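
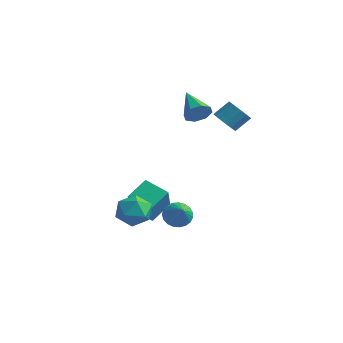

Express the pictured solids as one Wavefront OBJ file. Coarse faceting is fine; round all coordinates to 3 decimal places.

v -0.7 2.913 2.383
v -0.153 3.374 2.929
v -2.38 3.847 3.277
v -0.281 3.708 2.34
v -0.654 3.577 1.776
v -1.054 3.056 1.568
v -1.247 2.452 1.836
v -1.12 2.118 2.425
v -0.746 2.249 2.989
v -0.346 2.77 3.197
v -2.717 -0.825 -4.671
v -2.007 -1.821 -2.989
v -2.61 0.612 -3.865
v -1.899 -0.385 -2.184
v -1.161 -0.635 -5.216
v -0.45 -1.632 -3.535
v -1.053 0.801 -4.411
v -0.343 -0.195 -2.729
v 1.897 2.076 2.823
v 2.47 1.489 3.113
v 2.916 2.337 3.947
v 2.343 2.924 3.657
v 2.674 1.684 2.806
v 3.119 2.532 3.641
v 2.699 1.969 2.504
v 3.145 2.817 3.338
v 2.541 2.278 2.274
v 2.987 3.126 3.108
v 2.235 2.541 2.17
v 2.681 3.389 3.004
v 1.852 2.697 2.216
v 2.298 3.545 3.05
v 1.479 2.711 2.4
v 1.925 3.559 3.235
v 1.202 2.58 2.682
v 1.648 3.428 3.516
v 1.084 2.333 2.996
v 1.53 3.181 3.83
v 1.153 2.027 3.27
v 1.598 2.875 4.104
v 1.392 1.733 3.442
v 1.837 2.58 4.276
v 1.746 1.517 3.472
v 2.192 2.365 4.306
v 2.136 1.429 3.353
v 2.581 2.277 4.187
v 1.595 -1.674 -3.215
v 2.078 -0.929 -3.161
v 2.605 -2.406 -2.165
v 1.832 -0.88 -2.89
v 1.544 -0.969 -2.674
v 1.265 -1.179 -2.552
v 1.043 -1.476 -2.545
v 0.917 -1.806 -2.653
v 0.907 -2.114 -2.859
v 1.017 -2.345 -3.126
v 1.226 -2.461 -3.408
v 1.499 -2.441 -3.657
v 1.789 -2.288 -3.829
v 2.045 -2.029 -3.895
v 2.223 -1.709 -3.844
v 2.293 -1.383 -3.683
v 2.241 -1.107 -3.442
v -0.671 -2.005 -3.206
v 0.276 -2.323 -2.562
v -1.136 -3.857 -3.438
v -0.189 -4.175 -2.794
v -1.105 -3.629 -2.272
v -0.819 -2.485 -2.128
v -0.041 -3.695 -3.872
v 0.245 -2.551 -3.728
v 0.665 -3.368 -2.974
v 0.007 -3.327 -1.985
v -0.867 -2.853 -4.015
v -1.525 -2.812 -3.026
f 2 1 4
f 2 4 3
f 4 1 5
f 4 5 3
f 5 1 6
f 5 6 3
f 6 1 7
f 6 7 3
f 7 1 8
f 7 8 3
f 8 1 9
f 8 9 3
f 9 1 10
f 9 10 3
f 10 1 2
f 10 2 3
f 12 14 11
f 15 12 11
f 11 14 13
f 13 15 11
f 12 18 14
f 16 12 15
f 16 18 12
f 14 18 13
f 17 15 13
f 13 18 17
f 17 16 15
f 18 16 17
f 20 19 23
f 20 23 21
f 21 23 24
f 21 24 22
f 23 19 25
f 23 25 24
f 24 25 26
f 24 26 22
f 25 19 27
f 25 27 26
f 26 27 28
f 26 28 22
f 27 19 29
f 27 29 28
f 28 29 30
f 28 30 22
f 29 19 31
f 29 31 30
f 30 31 32
f 30 32 22
f 31 19 33
f 31 33 32
f 32 33 34
f 32 34 22
f 33 19 35
f 33 35 34
f 34 35 36
f 34 36 22
f 35 19 37
f 35 37 36
f 36 37 38
f 36 38 22
f 37 19 39
f 37 39 38
f 38 39 40
f 38 40 22
f 39 19 41
f 39 41 40
f 40 41 42
f 40 42 22
f 41 19 43
f 41 43 42
f 42 43 44
f 42 44 22
f 43 19 45
f 43 45 44
f 44 45 46
f 44 46 22
f 45 19 20
f 45 20 46
f 46 20 21
f 46 21 22
f 48 47 50
f 48 50 49
f 50 47 51
f 50 51 49
f 51 47 52
f 51 52 49
f 52 47 53
f 52 53 49
f 53 47 54
f 53 54 49
f 54 47 55
f 54 55 49
f 55 47 56
f 55 56 49
f 56 47 57
f 56 57 49
f 57 47 58
f 57 58 49
f 58 47 59
f 58 59 49
f 59 47 60
f 59 60 49
f 60 47 61
f 60 61 49
f 61 47 62
f 61 62 49
f 62 47 63
f 62 63 49
f 63 47 48
f 63 48 49
f 64 75 69
f 64 69 65
f 64 65 71
f 64 71 74
f 64 74 75
f 65 69 73
f 69 75 68
f 75 74 66
f 74 71 70
f 71 65 72
f 67 73 68
f 67 68 66
f 67 66 70
f 67 70 72
f 67 72 73
f 68 73 69
f 66 68 75
f 70 66 74
f 72 70 71
f 73 72 65



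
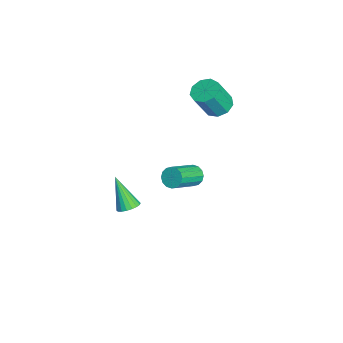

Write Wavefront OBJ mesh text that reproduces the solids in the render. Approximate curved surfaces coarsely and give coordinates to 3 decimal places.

v -1.241 -2.401 -3.839
v -0.868 -2.957 -3.856
v -2.139 -3.059 -2.081
v -0.699 -2.768 -3.699
v -0.637 -2.507 -3.57
v -0.695 -2.224 -3.493
v -0.861 -1.977 -3.486
v -1.103 -1.813 -3.548
v -1.372 -1.766 -3.668
v -1.615 -1.845 -3.821
v -1.784 -2.034 -3.978
v -1.846 -2.295 -4.108
v -1.788 -2.578 -4.184
v -1.621 -2.825 -4.192
v -1.38 -2.988 -4.129
v -1.111 -3.035 -4.01
v -3.598 2.441 2.407
v -3.102 1.878 2.006
v -2.667 1.117 3.612
v -3.162 1.679 4.013
v -2.793 2.351 2.147
v -2.358 1.59 3.753
v -2.861 2.865 2.409
v -2.426 2.104 4.015
v -3.274 3.181 2.67
v -2.839 2.42 4.276
v -3.838 3.15 2.808
v -3.403 2.389 4.415
v -4.289 2.787 2.759
v -3.854 2.026 4.365
v -4.417 2.262 2.544
v -3.982 1.501 4.151
v -4.162 1.821 2.266
v -3.726 1.059 3.872
v -3.642 1.669 2.053
v -3.207 0.908 3.659
v 1.694 0.796 1.469
v 2.187 1.032 1.156
v 3.339 -0.099 2.119
v 2.846 -0.336 2.431
v 2.155 1.223 1.419
v 3.307 0.091 2.382
v 1.999 1.299 1.695
v 3.151 0.167 2.658
v 1.761 1.24 1.91
v 2.913 0.108 2.873
v 1.505 1.062 2.007
v 2.657 -0.069 2.97
v 1.3 0.813 1.96
v 2.452 -0.318 2.923
v 1.201 0.559 1.781
v 2.353 -0.572 2.744
v 1.233 0.369 1.518
v 2.385 -0.763 2.481
v 1.389 0.293 1.242
v 2.541 -0.839 2.205
v 1.627 0.352 1.027
v 2.779 -0.78 1.99
v 1.883 0.529 0.93
v 3.035 -0.602 1.893
v 2.088 0.778 0.977
v 3.24 -0.353 1.94
f 2 1 4
f 2 4 3
f 4 1 5
f 4 5 3
f 5 1 6
f 5 6 3
f 6 1 7
f 6 7 3
f 7 1 8
f 7 8 3
f 8 1 9
f 8 9 3
f 9 1 10
f 9 10 3
f 10 1 11
f 10 11 3
f 11 1 12
f 11 12 3
f 12 1 13
f 12 13 3
f 13 1 14
f 13 14 3
f 14 1 15
f 14 15 3
f 15 1 16
f 15 16 3
f 16 1 2
f 16 2 3
f 18 17 21
f 18 21 19
f 19 21 22
f 19 22 20
f 21 17 23
f 21 23 22
f 22 23 24
f 22 24 20
f 23 17 25
f 23 25 24
f 24 25 26
f 24 26 20
f 25 17 27
f 25 27 26
f 26 27 28
f 26 28 20
f 27 17 29
f 27 29 28
f 28 29 30
f 28 30 20
f 29 17 31
f 29 31 30
f 30 31 32
f 30 32 20
f 31 17 33
f 31 33 32
f 32 33 34
f 32 34 20
f 33 17 35
f 33 35 34
f 34 35 36
f 34 36 20
f 35 17 18
f 35 18 36
f 36 18 19
f 36 19 20
f 38 37 41
f 38 41 39
f 39 41 42
f 39 42 40
f 41 37 43
f 41 43 42
f 42 43 44
f 42 44 40
f 43 37 45
f 43 45 44
f 44 45 46
f 44 46 40
f 45 37 47
f 45 47 46
f 46 47 48
f 46 48 40
f 47 37 49
f 47 49 48
f 48 49 50
f 48 50 40
f 49 37 51
f 49 51 50
f 50 51 52
f 50 52 40
f 51 37 53
f 51 53 52
f 52 53 54
f 52 54 40
f 53 37 55
f 53 55 54
f 54 55 56
f 54 56 40
f 55 37 57
f 55 57 56
f 56 57 58
f 56 58 40
f 57 37 59
f 57 59 58
f 58 59 60
f 58 60 40
f 59 37 61
f 59 61 60
f 60 61 62
f 60 62 40
f 61 37 38
f 61 38 62
f 62 38 39
f 62 39 40



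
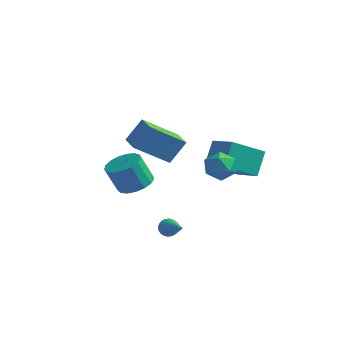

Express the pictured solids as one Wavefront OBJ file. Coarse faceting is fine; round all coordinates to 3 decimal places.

v -0.679 2.136 -0.052
v -1.996 0.967 1.232
v -1.584 3.002 -0.193
v -2.901 1.832 1.091
v -0.179 2.848 1.109
v -1.496 1.678 2.393
v -1.084 3.713 0.968
v -2.401 2.544 2.252
v 1.827 -2.679 -1.063
v 2.137 -2.601 -1.448
v 2.953 -3.461 -0.317
v 2.172 -2.444 -1.337
v 2.156 -2.323 -1.185
v 2.089 -2.256 -1.014
v 1.982 -2.254 -0.851
v 1.852 -2.316 -0.72
v 1.718 -2.434 -0.641
v 1.601 -2.589 -0.626
v 1.518 -2.758 -0.678
v 1.482 -2.915 -0.788
v 1.499 -3.036 -0.941
v 1.565 -3.103 -1.111
v 1.672 -3.105 -1.275
v 1.802 -3.042 -1.406
v 1.936 -2.925 -1.485
v 2.054 -2.77 -1.499
v 3.653 -1.291 3.642
v 4.47 -1.401 3.475
v 3.33 -1.999 2.525
v 4.147 -2.109 2.358
v 3.798 -2.493 3.02
v 3.998 -2.056 3.71
v 3.802 -1.344 2.29
v 4.002 -0.907 2.98
v 4.562 -1.433 2.639
v 4.56 -2.143 3.09
v 3.24 -1.257 2.91
v 3.238 -1.967 3.361
v 2.763 2.376 -0.012
v 1.72 1.041 1.031
v 2.696 3.312 1.119
v 1.653 1.977 2.162
v 4.047 1.803 0.538
v 3.004 0.468 1.581
v 3.98 2.739 1.669
v 2.937 1.404 2.712
v -1.719 0.68 -1.007
v -1.187 1.376 -0.665
v -1.729 1.096 0.749
v -2.261 0.4 0.407
v -1.574 1.579 -0.773
v -2.116 1.299 0.641
v -1.994 1.576 -0.935
v -2.536 1.296 0.479
v -2.351 1.368 -1.113
v -2.893 1.088 0.301
v -2.563 1.002 -1.267
v -3.105 0.722 0.147
v -2.582 0.563 -1.361
v -3.124 0.283 0.053
v -2.403 0.15 -1.374
v -2.945 -0.13 0.04
v -2.068 -0.141 -1.303
v -2.61 -0.421 0.111
v -1.652 -0.244 -1.164
v -2.194 -0.524 0.249
v -1.252 -0.136 -0.99
v -1.794 -0.416 0.424
v -0.959 0.16 -0.819
v -1.501 -0.12 0.595
v -0.84 0.574 -0.691
v -1.382 0.294 0.723
v -0.922 1.013 -0.636
v -1.464 0.733 0.778
f 2 4 1
f 5 2 1
f 1 4 3
f 3 5 1
f 2 8 4
f 6 2 5
f 6 8 2
f 4 8 3
f 7 5 3
f 3 8 7
f 7 6 5
f 8 6 7
f 10 9 12
f 10 12 11
f 12 9 13
f 12 13 11
f 13 9 14
f 13 14 11
f 14 9 15
f 14 15 11
f 15 9 16
f 15 16 11
f 16 9 17
f 16 17 11
f 17 9 18
f 17 18 11
f 18 9 19
f 18 19 11
f 19 9 20
f 19 20 11
f 20 9 21
f 20 21 11
f 21 9 22
f 21 22 11
f 22 9 23
f 22 23 11
f 23 9 24
f 23 24 11
f 24 9 25
f 24 25 11
f 25 9 26
f 25 26 11
f 26 9 10
f 26 10 11
f 27 38 32
f 27 32 28
f 27 28 34
f 27 34 37
f 27 37 38
f 28 32 36
f 32 38 31
f 38 37 29
f 37 34 33
f 34 28 35
f 30 36 31
f 30 31 29
f 30 29 33
f 30 33 35
f 30 35 36
f 31 36 32
f 29 31 38
f 33 29 37
f 35 33 34
f 36 35 28
f 40 42 39
f 43 40 39
f 39 42 41
f 41 43 39
f 40 46 42
f 44 40 43
f 44 46 40
f 42 46 41
f 45 43 41
f 41 46 45
f 45 44 43
f 46 44 45
f 48 47 51
f 48 51 49
f 49 51 52
f 49 52 50
f 51 47 53
f 51 53 52
f 52 53 54
f 52 54 50
f 53 47 55
f 53 55 54
f 54 55 56
f 54 56 50
f 55 47 57
f 55 57 56
f 56 57 58
f 56 58 50
f 57 47 59
f 57 59 58
f 58 59 60
f 58 60 50
f 59 47 61
f 59 61 60
f 60 61 62
f 60 62 50
f 61 47 63
f 61 63 62
f 62 63 64
f 62 64 50
f 63 47 65
f 63 65 64
f 64 65 66
f 64 66 50
f 65 47 67
f 65 67 66
f 66 67 68
f 66 68 50
f 67 47 69
f 67 69 68
f 68 69 70
f 68 70 50
f 69 47 71
f 69 71 70
f 70 71 72
f 70 72 50
f 71 47 73
f 71 73 72
f 72 73 74
f 72 74 50
f 73 47 48
f 73 48 74
f 74 48 49
f 74 49 50



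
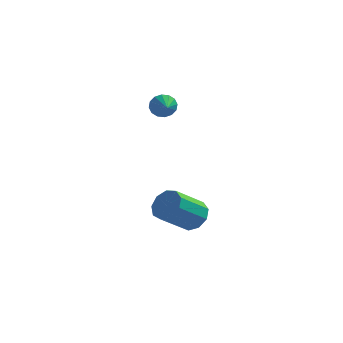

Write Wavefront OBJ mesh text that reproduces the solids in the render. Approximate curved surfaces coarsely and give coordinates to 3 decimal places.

v -2.471 -1.633 3.184
v -2.271 -1.355 3.737
v -2.089 -2.527 3.496
v -2.582 -1.465 3.802
v -2.863 -1.621 3.702
v -3.039 -1.779 3.463
v -3.063 -1.898 3.15
v -2.928 -1.947 2.845
v -2.671 -1.911 2.632
v -2.36 -1.801 2.566
v -2.078 -1.646 2.666
v -1.902 -1.488 2.905
v -1.878 -1.368 3.219
v -2.013 -1.32 3.523
v -0.801 -2.969 -2.945
v -0.445 -2.56 -2.264
v -1.464 -3.623 -1.094
v -1.819 -4.031 -1.775
v -0.939 -2.276 -2.436
v -1.958 -3.339 -1.267
v -1.368 -2.317 -2.847
v -2.387 -3.379 -1.677
v -1.532 -2.662 -3.303
v -2.55 -3.725 -2.134
v -1.353 -3.151 -3.592
v -2.372 -4.213 -2.422
v -0.916 -3.554 -3.577
v -1.935 -4.617 -2.408
v -0.425 -3.684 -3.267
v -1.444 -4.747 -2.098
v -0.11 -3.479 -2.806
v -1.128 -4.541 -1.637
v -0.118 -3.035 -2.41
v -1.136 -4.098 -1.241
f 2 1 4
f 2 4 3
f 4 1 5
f 4 5 3
f 5 1 6
f 5 6 3
f 6 1 7
f 6 7 3
f 7 1 8
f 7 8 3
f 8 1 9
f 8 9 3
f 9 1 10
f 9 10 3
f 10 1 11
f 10 11 3
f 11 1 12
f 11 12 3
f 12 1 13
f 12 13 3
f 13 1 14
f 13 14 3
f 14 1 2
f 14 2 3
f 16 15 19
f 16 19 17
f 17 19 20
f 17 20 18
f 19 15 21
f 19 21 20
f 20 21 22
f 20 22 18
f 21 15 23
f 21 23 22
f 22 23 24
f 22 24 18
f 23 15 25
f 23 25 24
f 24 25 26
f 24 26 18
f 25 15 27
f 25 27 26
f 26 27 28
f 26 28 18
f 27 15 29
f 27 29 28
f 28 29 30
f 28 30 18
f 29 15 31
f 29 31 30
f 30 31 32
f 30 32 18
f 31 15 33
f 31 33 32
f 32 33 34
f 32 34 18
f 33 15 16
f 33 16 34
f 34 16 17
f 34 17 18



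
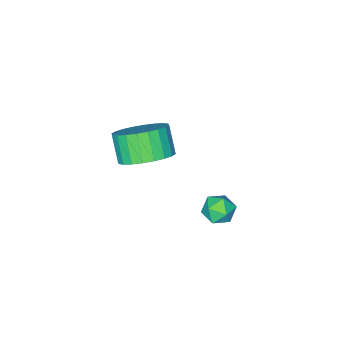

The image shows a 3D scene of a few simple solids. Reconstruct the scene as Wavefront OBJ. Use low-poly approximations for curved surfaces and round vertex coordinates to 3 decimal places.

v -3.833 2.396 -1.804
v -3.251 2.148 -1.646
v -4.309 1.632 -1.254
v -3.727 1.384 -1.096
v -3.915 1.957 -0.849
v -3.621 2.429 -1.188
v -3.939 1.351 -1.712
v -3.645 1.823 -2.051
v -3.317 1.502 -1.589
v -3.302 1.876 -1.055
v -4.258 1.904 -1.845
v -4.243 2.278 -1.311
v -3.799 -1.838 -1.522
v -3.155 -1.305 -0.904
v -3.477 -2.008 0.039
v -4.121 -2.542 -0.578
v -3.498 -1.092 -0.863
v -3.82 -1.795 0.081
v -3.887 -0.993 -0.922
v -4.209 -1.697 0.021
v -4.263 -1.023 -1.072
v -4.585 -1.726 -0.129
v -4.568 -1.177 -1.291
v -4.89 -1.88 -0.348
v -4.756 -1.432 -1.545
v -5.078 -2.135 -0.602
v -4.798 -1.748 -1.796
v -5.12 -2.452 -0.852
v -4.688 -2.079 -2.004
v -5.01 -2.782 -1.061
v -4.443 -2.372 -2.139
v -4.765 -3.075 -1.196
v -4.1 -2.585 -2.181
v -4.422 -3.288 -1.237
v -3.711 -2.683 -2.121
v -4.033 -3.387 -1.178
v -3.335 -2.654 -1.971
v -3.657 -3.357 -1.028
v -3.03 -2.5 -1.752
v -3.352 -3.203 -0.809
v -2.842 -2.245 -1.498
v -3.164 -2.948 -0.555
v -2.8 -1.928 -1.248
v -3.122 -2.632 -0.304
v -2.91 -1.598 -1.039
v -3.232 -2.301 -0.096
f 1 12 6
f 1 6 2
f 1 2 8
f 1 8 11
f 1 11 12
f 2 6 10
f 6 12 5
f 12 11 3
f 11 8 7
f 8 2 9
f 4 10 5
f 4 5 3
f 4 3 7
f 4 7 9
f 4 9 10
f 5 10 6
f 3 5 12
f 7 3 11
f 9 7 8
f 10 9 2
f 14 13 17
f 14 17 15
f 15 17 18
f 15 18 16
f 17 13 19
f 17 19 18
f 18 19 20
f 18 20 16
f 19 13 21
f 19 21 20
f 20 21 22
f 20 22 16
f 21 13 23
f 21 23 22
f 22 23 24
f 22 24 16
f 23 13 25
f 23 25 24
f 24 25 26
f 24 26 16
f 25 13 27
f 25 27 26
f 26 27 28
f 26 28 16
f 27 13 29
f 27 29 28
f 28 29 30
f 28 30 16
f 29 13 31
f 29 31 30
f 30 31 32
f 30 32 16
f 31 13 33
f 31 33 32
f 32 33 34
f 32 34 16
f 33 13 35
f 33 35 34
f 34 35 36
f 34 36 16
f 35 13 37
f 35 37 36
f 36 37 38
f 36 38 16
f 37 13 39
f 37 39 38
f 38 39 40
f 38 40 16
f 39 13 41
f 39 41 40
f 40 41 42
f 40 42 16
f 41 13 43
f 41 43 42
f 42 43 44
f 42 44 16
f 43 13 45
f 43 45 44
f 44 45 46
f 44 46 16
f 45 13 14
f 45 14 46
f 46 14 15
f 46 15 16



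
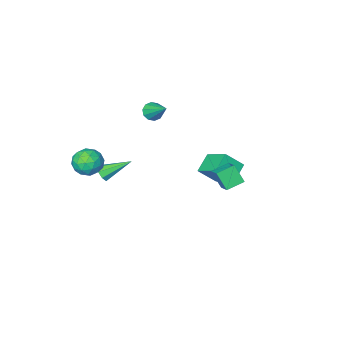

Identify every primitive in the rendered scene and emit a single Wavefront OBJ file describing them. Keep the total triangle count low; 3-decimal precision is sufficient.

v 4.088 -2.528 -0.468
v 4.555 -3.026 0.304
v 2.825 -3.614 -0.404
v 3.292 -4.112 0.368
v 2.908 -3.168 0.521
v 3.689 -2.497 0.481
v 3.691 -4.143 -0.581
v 4.472 -3.472 -0.621
v 4.31 -4.024 0.234
v 3.826 -3.421 0.915
v 3.554 -3.219 -1.015
v 3.07 -2.616 -0.334
v 4.432 -2.681 -0.088
v 2.948 -3.959 -0.012
v 2.722 -3.404 0.077
v 2.996 -3.696 0.531
v 3.923 -2.37 0.017
v 4.198 -2.663 0.47
v 3.23 -2.747 0.598
v 3.182 -3.977 -0.57
v 3.457 -4.27 -0.117
v 4.384 -2.944 -0.631
v 4.658 -3.236 -0.177
v 4.15 -3.893 -0.698
v 4.563 -3.561 0.325
v 3.82 -4.199 0.363
v 4.055 -4.218 -0.195
v 4.514 -3.823 -0.219
v 4.278 -3.206 0.725
v 3.536 -3.845 0.763
v 3.31 -3.29 0.853
v 3.769 -2.895 0.83
v 4.134 -3.793 0.684
v 3.844 -2.795 -0.863
v 3.102 -3.434 -0.825
v 3.611 -3.745 -0.93
v 4.07 -3.35 -0.953
v 3.56 -2.441 -0.463
v 2.817 -3.079 -0.425
v 2.866 -2.817 0.119
v 3.325 -2.422 0.095
v 3.246 -2.847 -0.784
v 2.62 -3.528 -1.613
v 3.033 -3.3 -1.196
v 1.12 -2.692 -0.587
v 2.952 -2.995 -1.561
v 2.677 -3.002 -1.957
v 2.368 -3.317 -2.151
v 2.207 -3.755 -2.031
v 2.287 -4.06 -1.666
v 2.562 -4.053 -1.27
v 2.871 -3.738 -1.075
v -0.746 -3.37 2.743
v -0.455 -3.742 3.232
v -0.774 -1.85 3.917
v -0.149 -3.562 3.007
v -0.071 -3.309 2.681
v -0.251 -3.079 2.379
v -0.619 -2.96 2.216
v -1.036 -2.997 2.254
v -1.342 -3.177 2.479
v -1.42 -3.431 2.805
v -1.24 -3.661 3.108
v -0.872 -3.78 3.271
v -3.757 -1.081 -3.298
v -4.802 -1.663 -2.57
v -3.975 0.582 -2.283
v -5.02 0 -1.555
v -2.76 -1.58 -2.265
v -3.805 -2.162 -1.537
v -2.978 0.083 -1.25
v -4.023 -0.499 -0.522
v -1.965 3.02 1.788
v -1.698 4.017 2.361
v -2.227 3.707 0.716
v -1.96 4.703 1.288
v -0.86 2.917 1.452
v -0.593 3.913 2.024
v -1.122 3.603 0.379
v -0.855 4.6 0.952
f 1 38 17
f 38 12 41
f 17 41 6
f 38 41 17
f 1 17 13
f 17 6 18
f 13 18 2
f 17 18 13
f 1 13 22
f 13 2 23
f 22 23 8
f 13 23 22
f 1 22 34
f 22 8 37
f 34 37 11
f 22 37 34
f 1 34 38
f 34 11 42
f 38 42 12
f 34 42 38
f 2 18 29
f 18 6 32
f 29 32 10
f 18 32 29
f 6 41 19
f 41 12 40
f 19 40 5
f 41 40 19
f 12 42 39
f 42 11 35
f 39 35 3
f 42 35 39
f 11 37 36
f 37 8 24
f 36 24 7
f 37 24 36
f 8 23 28
f 23 2 25
f 28 25 9
f 23 25 28
f 4 30 16
f 30 10 31
f 16 31 5
f 30 31 16
f 4 16 14
f 16 5 15
f 14 15 3
f 16 15 14
f 4 14 21
f 14 3 20
f 21 20 7
f 14 20 21
f 4 21 26
f 21 7 27
f 26 27 9
f 21 27 26
f 4 26 30
f 26 9 33
f 30 33 10
f 26 33 30
f 5 31 19
f 31 10 32
f 19 32 6
f 31 32 19
f 3 15 39
f 15 5 40
f 39 40 12
f 15 40 39
f 7 20 36
f 20 3 35
f 36 35 11
f 20 35 36
f 9 27 28
f 27 7 24
f 28 24 8
f 27 24 28
f 10 33 29
f 33 9 25
f 29 25 2
f 33 25 29
f 44 43 46
f 44 46 45
f 46 43 47
f 46 47 45
f 47 43 48
f 47 48 45
f 48 43 49
f 48 49 45
f 49 43 50
f 49 50 45
f 50 43 51
f 50 51 45
f 51 43 52
f 51 52 45
f 52 43 44
f 52 44 45
f 54 53 56
f 54 56 55
f 56 53 57
f 56 57 55
f 57 53 58
f 57 58 55
f 58 53 59
f 58 59 55
f 59 53 60
f 59 60 55
f 60 53 61
f 60 61 55
f 61 53 62
f 61 62 55
f 62 53 63
f 62 63 55
f 63 53 64
f 63 64 55
f 64 53 54
f 64 54 55
f 66 68 65
f 69 66 65
f 65 68 67
f 67 69 65
f 66 72 68
f 70 66 69
f 70 72 66
f 68 72 67
f 71 69 67
f 67 72 71
f 71 70 69
f 72 70 71
f 74 76 73
f 77 74 73
f 73 76 75
f 75 77 73
f 74 80 76
f 78 74 77
f 78 80 74
f 76 80 75
f 79 77 75
f 75 80 79
f 79 78 77
f 80 78 79



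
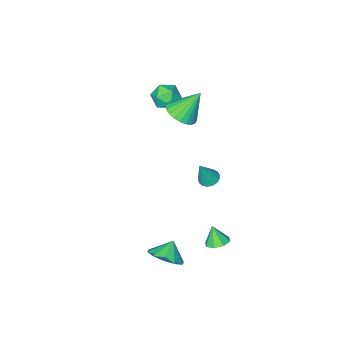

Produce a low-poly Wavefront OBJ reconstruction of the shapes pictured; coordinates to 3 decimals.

v -0.766 -1.315 2.508
v 0.066 -0.843 2.859
v -1.714 -0.825 4.092
v -0.112 -0.548 2.661
v -0.391 -0.369 2.44
v -0.726 -0.335 2.228
v -1.068 -0.45 2.06
v -1.364 -0.697 1.959
v -1.569 -1.037 1.942
v -1.651 -1.42 2.011
v -1.599 -1.788 2.156
v -1.42 -2.083 2.354
v -1.142 -2.261 2.576
v -0.806 -2.295 2.787
v -0.465 -2.18 2.956
v -0.169 -1.934 3.056
v 0.036 -1.593 3.073
v 0.118 -1.21 3.004
v -1.005 -2.575 2.082
v -0.551 -3.238 2.561
v -2.069 -3.582 1.699
v -1.615 -4.245 2.178
v -2.032 -3.541 2.633
v -1.375 -2.919 2.87
v -1.245 -3.901 1.39
v -0.588 -3.279 1.627
v -0.699 -4.057 2.134
v -1.186 -3.835 2.902
v -1.434 -2.985 1.358
v -1.921 -2.763 2.126
v -2.819 -1.388 -4.728
v -2.369 -0.967 -4.934
v -2.101 -1.372 -3.132
v -2.6 -0.785 -4.832
v -2.881 -0.741 -4.707
v -3.148 -0.846 -4.586
v -3.339 -1.075 -4.497
v -3.411 -1.375 -4.462
v -3.348 -1.679 -4.487
v -3.163 -1.916 -4.568
v -2.899 -2.032 -4.685
v -2.617 -2 -4.813
v -2.381 -1.828 -4.92
v -2.245 -1.556 -4.984
v -2.241 -1.245 -4.989
v 3.802 3.366 -3.831
v 4.393 3.988 -3.209
v 3.118 3.154 -2.969
v 3.929 4.36 -3.485
v 3.417 4.352 -3.893
v 3.051 3.967 -4.278
v 2.973 3.353 -4.491
v 3.21 2.744 -4.453
v 3.674 2.372 -4.177
v 4.186 2.38 -3.769
v 4.552 2.765 -3.384
v 4.631 3.379 -3.17
v 0.502 3.637 -4.395
v 1.214 3.544 -4.446
v 0.518 3.163 -3.325
v 1.081 4.032 -4.228
v 0.608 4.289 -4.107
v 0.074 4.164 -4.155
v -0.21 3.73 -4.343
v -0.076 3.242 -4.561
v 0.396 2.986 -4.682
v 0.931 3.111 -4.635
f 2 1 4
f 2 4 3
f 4 1 5
f 4 5 3
f 5 1 6
f 5 6 3
f 6 1 7
f 6 7 3
f 7 1 8
f 7 8 3
f 8 1 9
f 8 9 3
f 9 1 10
f 9 10 3
f 10 1 11
f 10 11 3
f 11 1 12
f 11 12 3
f 12 1 13
f 12 13 3
f 13 1 14
f 13 14 3
f 14 1 15
f 14 15 3
f 15 1 16
f 15 16 3
f 16 1 17
f 16 17 3
f 17 1 18
f 17 18 3
f 18 1 2
f 18 2 3
f 19 30 24
f 19 24 20
f 19 20 26
f 19 26 29
f 19 29 30
f 20 24 28
f 24 30 23
f 30 29 21
f 29 26 25
f 26 20 27
f 22 28 23
f 22 23 21
f 22 21 25
f 22 25 27
f 22 27 28
f 23 28 24
f 21 23 30
f 25 21 29
f 27 25 26
f 28 27 20
f 32 31 34
f 32 34 33
f 34 31 35
f 34 35 33
f 35 31 36
f 35 36 33
f 36 31 37
f 36 37 33
f 37 31 38
f 37 38 33
f 38 31 39
f 38 39 33
f 39 31 40
f 39 40 33
f 40 31 41
f 40 41 33
f 41 31 42
f 41 42 33
f 42 31 43
f 42 43 33
f 43 31 44
f 43 44 33
f 44 31 45
f 44 45 33
f 45 31 32
f 45 32 33
f 47 46 49
f 47 49 48
f 49 46 50
f 49 50 48
f 50 46 51
f 50 51 48
f 51 46 52
f 51 52 48
f 52 46 53
f 52 53 48
f 53 46 54
f 53 54 48
f 54 46 55
f 54 55 48
f 55 46 56
f 55 56 48
f 56 46 57
f 56 57 48
f 57 46 47
f 57 47 48
f 59 58 61
f 59 61 60
f 61 58 62
f 61 62 60
f 62 58 63
f 62 63 60
f 63 58 64
f 63 64 60
f 64 58 65
f 64 65 60
f 65 58 66
f 65 66 60
f 66 58 67
f 66 67 60
f 67 58 59
f 67 59 60



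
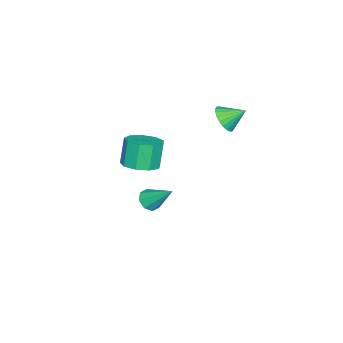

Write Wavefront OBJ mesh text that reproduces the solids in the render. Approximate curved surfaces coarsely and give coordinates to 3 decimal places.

v 2.591 1.16 2.532
v 3.142 1.853 2.741
v 2.661 1.833 4.077
v 2.109 1.14 3.868
v 2.593 2.07 2.547
v 2.111 2.05 3.882
v 2.042 1.861 2.345
v 1.561 1.841 3.681
v 1.748 1.325 2.231
v 1.267 1.305 3.567
v 1.848 0.711 2.258
v 1.367 0.691 3.594
v 2.296 0.307 2.413
v 1.815 0.287 3.749
v 2.881 0.303 2.624
v 2.4 0.283 3.96
v 3.331 0.699 2.792
v 2.85 0.679 4.128
v 3.434 1.311 2.838
v 2.953 1.291 4.174
v -3.536 2.659 2.141
v -3.161 2.341 2.772
v -3.844 3.601 2.799
v -2.931 2.507 2.642
v -2.793 2.696 2.436
v -2.768 2.88 2.184
v -2.86 3.03 1.927
v -3.055 3.123 1.701
v -3.323 3.146 1.543
v -3.623 3.095 1.476
v -3.911 2.977 1.51
v -4.141 2.811 1.64
v -4.279 2.622 1.846
v -4.304 2.438 2.097
v -4.212 2.288 2.355
v -4.017 2.195 2.58
v -3.749 2.172 2.739
v -3.448 2.223 2.806
v -0.966 -0.061 -2.767
v -0.318 -0.039 -2.888
v -0.794 1.201 -1.613
v -0.581 0.271 -3.188
v -1.07 0.386 -3.241
v -1.498 0.239 -3.017
v -1.615 -0.084 -2.647
v -1.351 -0.394 -2.347
v -0.863 -0.509 -2.293
v -0.434 -0.362 -2.518
f 2 1 5
f 2 5 3
f 3 5 6
f 3 6 4
f 5 1 7
f 5 7 6
f 6 7 8
f 6 8 4
f 7 1 9
f 7 9 8
f 8 9 10
f 8 10 4
f 9 1 11
f 9 11 10
f 10 11 12
f 10 12 4
f 11 1 13
f 11 13 12
f 12 13 14
f 12 14 4
f 13 1 15
f 13 15 14
f 14 15 16
f 14 16 4
f 15 1 17
f 15 17 16
f 16 17 18
f 16 18 4
f 17 1 19
f 17 19 18
f 18 19 20
f 18 20 4
f 19 1 2
f 19 2 20
f 20 2 3
f 20 3 4
f 22 21 24
f 22 24 23
f 24 21 25
f 24 25 23
f 25 21 26
f 25 26 23
f 26 21 27
f 26 27 23
f 27 21 28
f 27 28 23
f 28 21 29
f 28 29 23
f 29 21 30
f 29 30 23
f 30 21 31
f 30 31 23
f 31 21 32
f 31 32 23
f 32 21 33
f 32 33 23
f 33 21 34
f 33 34 23
f 34 21 35
f 34 35 23
f 35 21 36
f 35 36 23
f 36 21 37
f 36 37 23
f 37 21 38
f 37 38 23
f 38 21 22
f 38 22 23
f 40 39 42
f 40 42 41
f 42 39 43
f 42 43 41
f 43 39 44
f 43 44 41
f 44 39 45
f 44 45 41
f 45 39 46
f 45 46 41
f 46 39 47
f 46 47 41
f 47 39 48
f 47 48 41
f 48 39 40
f 48 40 41



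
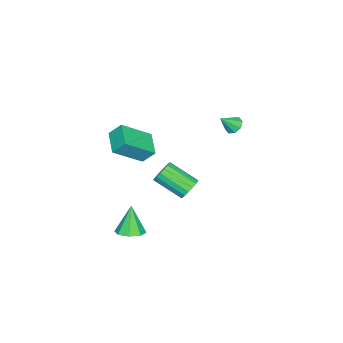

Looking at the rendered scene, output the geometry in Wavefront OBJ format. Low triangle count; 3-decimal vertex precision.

v 1.278 -0.476 2.161
v 1.101 0.197 2.947
v 2.467 0.359 1.714
v 2.29 1.032 2.5
v 2.55 -1.612 3.42
v 2.373 -0.939 4.206
v 3.739 -0.777 2.973
v 3.562 -0.104 3.759
v -3.568 2.951 1.421
v -3.07 3.258 1.216
v -2.892 2.429 2.279
v -3.307 3.499 1.549
v -3.697 3.418 1.807
v -4.011 3.064 1.84
v -4.066 2.643 1.627
v -3.829 2.403 1.294
v -3.439 2.483 1.035
v -3.125 2.837 1.003
v 2.879 3.358 0.777
v 3.232 3.687 1.312
v 3.293 2.051 2.278
v 2.941 1.722 1.743
v 2.9 3.724 1.396
v 2.961 2.089 2.362
v 2.563 3.678 1.339
v 2.625 2.043 2.305
v 2.299 3.558 1.153
v 2.36 1.923 2.119
v 2.168 3.392 0.881
v 2.229 1.757 1.847
v 2.2 3.219 0.585
v 2.261 1.584 1.551
v 2.387 3.077 0.333
v 2.448 1.442 1.299
v 2.687 2.999 0.183
v 2.749 1.364 1.149
v 3.032 3.004 0.169
v 3.093 1.369 1.134
v 3.341 3.089 0.294
v 3.402 1.454 1.26
v 3.545 3.236 0.53
v 3.606 1.601 1.496
v 3.596 3.411 0.822
v 3.657 1.776 1.788
v 3.483 3.574 1.105
v 3.544 1.939 2.07
v 2.366 -0.497 -4.658
v 3.134 -0.864 -4.435
v 1.754 -0.743 -2.962
v 3.129 -0.198 -4.34
v 2.678 0.294 -4.431
v 2.044 0.322 -4.656
v 1.598 -0.13 -4.882
v 1.602 -0.797 -4.977
v 2.054 -1.288 -4.885
v 2.688 -1.316 -4.661
f 2 4 1
f 5 2 1
f 1 4 3
f 3 5 1
f 2 8 4
f 6 2 5
f 6 8 2
f 4 8 3
f 7 5 3
f 3 8 7
f 7 6 5
f 8 6 7
f 10 9 12
f 10 12 11
f 12 9 13
f 12 13 11
f 13 9 14
f 13 14 11
f 14 9 15
f 14 15 11
f 15 9 16
f 15 16 11
f 16 9 17
f 16 17 11
f 17 9 18
f 17 18 11
f 18 9 10
f 18 10 11
f 20 19 23
f 20 23 21
f 21 23 24
f 21 24 22
f 23 19 25
f 23 25 24
f 24 25 26
f 24 26 22
f 25 19 27
f 25 27 26
f 26 27 28
f 26 28 22
f 27 19 29
f 27 29 28
f 28 29 30
f 28 30 22
f 29 19 31
f 29 31 30
f 30 31 32
f 30 32 22
f 31 19 33
f 31 33 32
f 32 33 34
f 32 34 22
f 33 19 35
f 33 35 34
f 34 35 36
f 34 36 22
f 35 19 37
f 35 37 36
f 36 37 38
f 36 38 22
f 37 19 39
f 37 39 38
f 38 39 40
f 38 40 22
f 39 19 41
f 39 41 40
f 40 41 42
f 40 42 22
f 41 19 43
f 41 43 42
f 42 43 44
f 42 44 22
f 43 19 45
f 43 45 44
f 44 45 46
f 44 46 22
f 45 19 20
f 45 20 46
f 46 20 21
f 46 21 22
f 48 47 50
f 48 50 49
f 50 47 51
f 50 51 49
f 51 47 52
f 51 52 49
f 52 47 53
f 52 53 49
f 53 47 54
f 53 54 49
f 54 47 55
f 54 55 49
f 55 47 56
f 55 56 49
f 56 47 48
f 56 48 49



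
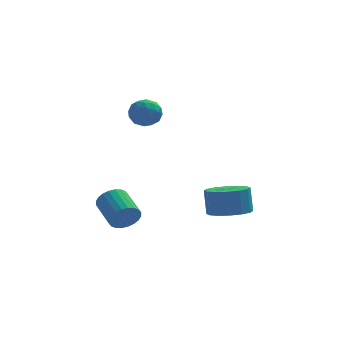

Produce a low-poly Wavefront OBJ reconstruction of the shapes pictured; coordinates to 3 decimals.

v 4.045 1.933 -2.643
v 4.852 1.447 -2.456
v 4.761 1.76 -1.25
v 3.955 2.247 -1.437
v 5.002 1.908 -2.565
v 4.911 2.221 -1.358
v 4.896 2.376 -2.694
v 4.805 2.689 -1.488
v 4.562 2.725 -2.81
v 4.471 3.038 -1.603
v 4.09 2.862 -2.881
v 3.999 3.176 -1.675
v 3.605 2.751 -2.889
v 3.515 3.064 -1.682
v 3.239 2.42 -2.83
v 3.148 2.733 -1.624
v 3.089 1.959 -2.722
v 2.998 2.272 -1.515
v 3.195 1.491 -2.592
v 3.104 1.804 -1.386
v 3.529 1.142 -2.477
v 3.438 1.455 -1.27
v 4.001 1.004 -2.405
v 3.91 1.318 -1.199
v 4.485 1.116 -2.398
v 4.395 1.429 -1.191
v -0.326 -1.236 -1.441
v 0.028 -1.335 -0.857
v -0.46 -0.123 -0.355
v -0.814 -0.024 -0.939
v 0.208 -1.201 -1.005
v -0.28 0.011 -0.504
v 0.307 -1.073 -1.22
v -0.181 0.14 -0.719
v 0.31 -0.969 -1.469
v -0.179 0.244 -0.967
v 0.215 -0.906 -1.713
v -0.273 0.307 -1.211
v 0.039 -0.893 -1.916
v -0.449 0.319 -1.414
v -0.193 -0.932 -2.046
v -0.682 0.28 -1.544
v -0.446 -1.018 -2.084
v -0.934 0.194 -1.583
v -0.68 -1.137 -2.025
v -1.168 0.075 -1.523
v -0.86 -1.271 -1.876
v -1.348 -0.059 -1.375
v -0.959 -1.4 -1.661
v -1.447 -0.187 -1.16
v -0.961 -1.504 -1.413
v -1.45 -0.291 -0.911
v -0.867 -1.567 -1.169
v -1.355 -0.354 -0.667
v -0.691 -1.579 -0.966
v -1.179 -0.367 -0.464
v -0.458 -1.54 -0.836
v -0.947 -0.328 -0.334
v -0.206 -1.454 -0.797
v -0.694 -0.242 -0.296
v -0.02 1.879 2.783
v 0.401 2.446 3.026
v 0.779 1.094 3.234
v 1.2 1.661 3.477
v 0.538 1.524 3.794
v 0.044 2.01 3.515
v 1.136 1.53 2.745
v 0.642 2.016 2.466
v 1.115 2.231 3.003
v 0.745 2.227 3.651
v 0.435 1.313 2.609
v 0.065 1.309 3.257
v 0.12 2.232 2.865
v 1.06 1.308 3.395
v 0.671 1.228 3.581
v 0.918 1.561 3.724
v -0.089 1.975 3.152
v 0.158 2.308 3.295
v 0.238 1.766 3.747
v 1.022 1.232 2.965
v 1.269 1.565 3.108
v 0.262 1.979 2.536
v 0.509 2.312 2.679
v 0.942 1.774 2.513
v 0.787 2.438 2.994
v 1.257 1.977 3.259
v 1.22 1.9 2.829
v 0.929 2.185 2.665
v 0.57 2.436 3.375
v 1.039 1.974 3.64
v 0.65 1.894 3.827
v 0.36 2.179 3.663
v 0.99 2.309 3.361
v 0.141 1.566 2.62
v 0.61 1.104 2.885
v 0.82 1.361 2.597
v 0.53 1.646 2.433
v -0.077 1.563 3.001
v 0.393 1.102 3.266
v 0.251 1.355 3.595
v -0.04 1.64 3.431
v 0.19 1.231 2.899
f 2 1 5
f 2 5 3
f 3 5 6
f 3 6 4
f 5 1 7
f 5 7 6
f 6 7 8
f 6 8 4
f 7 1 9
f 7 9 8
f 8 9 10
f 8 10 4
f 9 1 11
f 9 11 10
f 10 11 12
f 10 12 4
f 11 1 13
f 11 13 12
f 12 13 14
f 12 14 4
f 13 1 15
f 13 15 14
f 14 15 16
f 14 16 4
f 15 1 17
f 15 17 16
f 16 17 18
f 16 18 4
f 17 1 19
f 17 19 18
f 18 19 20
f 18 20 4
f 19 1 21
f 19 21 20
f 20 21 22
f 20 22 4
f 21 1 23
f 21 23 22
f 22 23 24
f 22 24 4
f 23 1 25
f 23 25 24
f 24 25 26
f 24 26 4
f 25 1 2
f 25 2 26
f 26 2 3
f 26 3 4
f 28 27 31
f 28 31 29
f 29 31 32
f 29 32 30
f 31 27 33
f 31 33 32
f 32 33 34
f 32 34 30
f 33 27 35
f 33 35 34
f 34 35 36
f 34 36 30
f 35 27 37
f 35 37 36
f 36 37 38
f 36 38 30
f 37 27 39
f 37 39 38
f 38 39 40
f 38 40 30
f 39 27 41
f 39 41 40
f 40 41 42
f 40 42 30
f 41 27 43
f 41 43 42
f 42 43 44
f 42 44 30
f 43 27 45
f 43 45 44
f 44 45 46
f 44 46 30
f 45 27 47
f 45 47 46
f 46 47 48
f 46 48 30
f 47 27 49
f 47 49 48
f 48 49 50
f 48 50 30
f 49 27 51
f 49 51 50
f 50 51 52
f 50 52 30
f 51 27 53
f 51 53 52
f 52 53 54
f 52 54 30
f 53 27 55
f 53 55 54
f 54 55 56
f 54 56 30
f 55 27 57
f 55 57 56
f 56 57 58
f 56 58 30
f 57 27 59
f 57 59 58
f 58 59 60
f 58 60 30
f 59 27 28
f 59 28 60
f 60 28 29
f 60 29 30
f 61 98 77
f 98 72 101
f 77 101 66
f 98 101 77
f 61 77 73
f 77 66 78
f 73 78 62
f 77 78 73
f 61 73 82
f 73 62 83
f 82 83 68
f 73 83 82
f 61 82 94
f 82 68 97
f 94 97 71
f 82 97 94
f 61 94 98
f 94 71 102
f 98 102 72
f 94 102 98
f 62 78 89
f 78 66 92
f 89 92 70
f 78 92 89
f 66 101 79
f 101 72 100
f 79 100 65
f 101 100 79
f 72 102 99
f 102 71 95
f 99 95 63
f 102 95 99
f 71 97 96
f 97 68 84
f 96 84 67
f 97 84 96
f 68 83 88
f 83 62 85
f 88 85 69
f 83 85 88
f 64 90 76
f 90 70 91
f 76 91 65
f 90 91 76
f 64 76 74
f 76 65 75
f 74 75 63
f 76 75 74
f 64 74 81
f 74 63 80
f 81 80 67
f 74 80 81
f 64 81 86
f 81 67 87
f 86 87 69
f 81 87 86
f 64 86 90
f 86 69 93
f 90 93 70
f 86 93 90
f 65 91 79
f 91 70 92
f 79 92 66
f 91 92 79
f 63 75 99
f 75 65 100
f 99 100 72
f 75 100 99
f 67 80 96
f 80 63 95
f 96 95 71
f 80 95 96
f 69 87 88
f 87 67 84
f 88 84 68
f 87 84 88
f 70 93 89
f 93 69 85
f 89 85 62
f 93 85 89



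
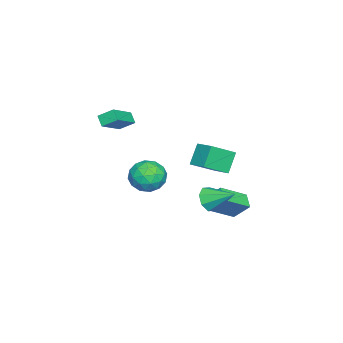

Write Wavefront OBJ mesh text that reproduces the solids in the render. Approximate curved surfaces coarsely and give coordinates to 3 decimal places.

v -0.014 -3.665 3.054
v 1.659 -4.094 4.041
v -0.144 -2.723 3.682
v 1.53 -3.152 4.67
v 0.43 -3.228 2.49
v 2.104 -3.657 3.478
v 0.301 -2.286 3.119
v 1.974 -2.715 4.106
v 1.697 2.791 -1.601
v 2.413 2.996 -2.157
v 1.923 4.449 -0.699
v 1.791 3.223 -2.419
v 1.114 3.197 -2.201
v 0.778 2.933 -1.631
v 0.981 2.586 -1.044
v 1.603 2.359 -0.782
v 2.28 2.385 -1
v 2.616 2.649 -1.57
v -2.942 2.595 -4.714
v -1.628 1.375 -3.621
v -2.918 3.604 -3.618
v -1.604 2.384 -2.525
v -2.076 3.096 -5.195
v -0.762 1.876 -4.102
v -2.052 4.105 -4.099
v -0.738 2.885 -3.006
v 0.329 3.087 1.845
v 1.47 1.987 2.76
v 1.075 4.182 2.23
v 2.216 3.083 3.145
v 1.204 2.937 0.575
v 2.345 1.838 1.49
v 1.95 4.033 0.96
v 3.091 2.933 1.875
v 0.354 -1.337 -2.548
v 1.02 -1.746 -1.571
v -1.36 -1.694 -1.529
v -0.694 -2.103 -0.552
v -0.672 -0.89 -0.86
v 0.387 -0.67 -1.49
v -0.727 -2.77 -1.61
v 0.332 -2.55 -2.24
v 0.352 -2.632 -0.991
v 0.386 -1.47 -0.528
v -0.726 -1.97 -2.572
v -0.692 -0.808 -2.109
v 0.837 -1.51 -2.149
v -1.177 -1.93 -0.951
v -1.164 -1.217 -1.132
v -0.773 -1.457 -0.558
v 0.465 -0.878 -2.101
v 0.856 -1.118 -1.527
v -0.138 -0.615 -1.109
v -1.196 -2.322 -1.573
v -0.805 -2.562 -0.999
v 0.433 -1.983 -2.542
v 0.824 -2.223 -1.968
v -0.202 -2.825 -1.991
v 0.836 -2.272 -1.234
v -0.171 -2.481 -0.635
v -0.19 -2.873 -1.257
v 0.432 -2.744 -1.627
v 0.856 -1.589 -0.961
v -0.151 -1.798 -0.363
v -0.138 -1.086 -0.544
v 0.484 -0.956 -0.914
v 0.463 -2.109 -0.621
v -0.189 -1.642 -2.737
v -1.196 -1.851 -2.139
v -0.824 -2.484 -2.186
v -0.202 -2.354 -2.556
v -0.169 -0.959 -2.465
v -1.176 -1.168 -1.866
v -0.772 -0.696 -1.473
v -0.15 -0.567 -1.843
v -0.803 -1.331 -2.479
f 2 4 1
f 5 2 1
f 1 4 3
f 3 5 1
f 2 8 4
f 6 2 5
f 6 8 2
f 4 8 3
f 7 5 3
f 3 8 7
f 7 6 5
f 8 6 7
f 10 9 12
f 10 12 11
f 12 9 13
f 12 13 11
f 13 9 14
f 13 14 11
f 14 9 15
f 14 15 11
f 15 9 16
f 15 16 11
f 16 9 17
f 16 17 11
f 17 9 18
f 17 18 11
f 18 9 10
f 18 10 11
f 20 22 19
f 23 20 19
f 19 22 21
f 21 23 19
f 20 26 22
f 24 20 23
f 24 26 20
f 22 26 21
f 25 23 21
f 21 26 25
f 25 24 23
f 26 24 25
f 28 30 27
f 31 28 27
f 27 30 29
f 29 31 27
f 28 34 30
f 32 28 31
f 32 34 28
f 30 34 29
f 33 31 29
f 29 34 33
f 33 32 31
f 34 32 33
f 35 72 51
f 72 46 75
f 51 75 40
f 72 75 51
f 35 51 47
f 51 40 52
f 47 52 36
f 51 52 47
f 35 47 56
f 47 36 57
f 56 57 42
f 47 57 56
f 35 56 68
f 56 42 71
f 68 71 45
f 56 71 68
f 35 68 72
f 68 45 76
f 72 76 46
f 68 76 72
f 36 52 63
f 52 40 66
f 63 66 44
f 52 66 63
f 40 75 53
f 75 46 74
f 53 74 39
f 75 74 53
f 46 76 73
f 76 45 69
f 73 69 37
f 76 69 73
f 45 71 70
f 71 42 58
f 70 58 41
f 71 58 70
f 42 57 62
f 57 36 59
f 62 59 43
f 57 59 62
f 38 64 50
f 64 44 65
f 50 65 39
f 64 65 50
f 38 50 48
f 50 39 49
f 48 49 37
f 50 49 48
f 38 48 55
f 48 37 54
f 55 54 41
f 48 54 55
f 38 55 60
f 55 41 61
f 60 61 43
f 55 61 60
f 38 60 64
f 60 43 67
f 64 67 44
f 60 67 64
f 39 65 53
f 65 44 66
f 53 66 40
f 65 66 53
f 37 49 73
f 49 39 74
f 73 74 46
f 49 74 73
f 41 54 70
f 54 37 69
f 70 69 45
f 54 69 70
f 43 61 62
f 61 41 58
f 62 58 42
f 61 58 62
f 44 67 63
f 67 43 59
f 63 59 36
f 67 59 63



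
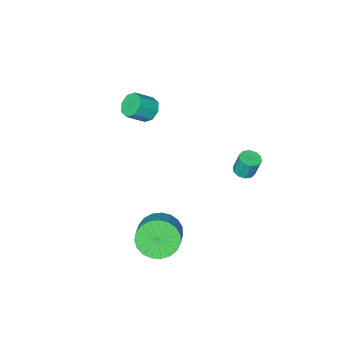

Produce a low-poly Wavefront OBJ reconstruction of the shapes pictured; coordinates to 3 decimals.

v -3.57 1.082 0.627
v -3.215 0.702 0.772
v -3.355 0.978 1.838
v -3.71 1.358 1.693
v -3.047 0.985 0.721
v -3.187 1.262 1.787
v -3.079 1.306 0.633
v -3.218 1.582 1.699
v -3.298 1.541 0.544
v -3.438 1.817 1.61
v -3.621 1.601 0.486
v -3.761 1.877 1.552
v -3.925 1.462 0.482
v -4.065 1.738 1.548
v -4.093 1.178 0.533
v -4.233 1.455 1.599
v -4.062 0.858 0.621
v -4.201 1.134 1.687
v -3.842 0.623 0.71
v -3.982 0.899 1.776
v -3.519 0.563 0.768
v -3.659 0.839 1.834
v -0.867 -2.71 3.632
v -0.502 -2.945 3.096
v 0.373 -3.126 3.772
v 0.007 -2.89 4.308
v -0.447 -2.425 3.165
v 0.427 -2.605 3.841
v -0.639 -2.071 3.507
v 0.236 -2.251 4.183
v -0.964 -2.091 3.922
v -0.089 -2.272 4.598
v -1.233 -2.474 4.168
v -0.358 -2.655 4.844
v -1.287 -2.995 4.099
v -0.413 -3.175 4.775
v -1.096 -3.349 3.757
v -0.221 -3.529 4.433
v -0.771 -3.328 3.342
v 0.104 -3.509 4.018
v 1.619 1.939 -0.358
v 2.122 2.215 -1.201
v 2.985 3.316 -0.326
v 2.481 3.041 0.518
v 1.79 2.479 -1.206
v 2.653 3.58 -0.331
v 1.429 2.65 -1.064
v 2.291 3.751 -0.189
v 1.1 2.698 -0.801
v 1.962 3.799 0.074
v 0.861 2.614 -0.46
v 1.723 3.716 0.415
v 0.753 2.414 -0.102
v 1.615 3.516 0.773
v 0.795 2.132 0.212
v 1.657 3.234 1.087
v 0.979 1.817 0.427
v 1.841 2.918 1.302
v 1.274 1.522 0.507
v 2.136 2.624 1.382
v 1.628 1.3 0.437
v 2.491 2.402 1.313
v 1.981 1.189 0.23
v 2.843 2.29 1.105
v 2.271 1.207 -0.079
v 3.134 2.308 0.797
v 2.449 1.351 -0.436
v 3.311 2.453 0.44
v 2.483 1.598 -0.779
v 3.345 2.699 0.096
v 2.367 1.903 -1.05
v 3.23 3.005 -0.175
f 2 1 5
f 2 5 3
f 3 5 6
f 3 6 4
f 5 1 7
f 5 7 6
f 6 7 8
f 6 8 4
f 7 1 9
f 7 9 8
f 8 9 10
f 8 10 4
f 9 1 11
f 9 11 10
f 10 11 12
f 10 12 4
f 11 1 13
f 11 13 12
f 12 13 14
f 12 14 4
f 13 1 15
f 13 15 14
f 14 15 16
f 14 16 4
f 15 1 17
f 15 17 16
f 16 17 18
f 16 18 4
f 17 1 19
f 17 19 18
f 18 19 20
f 18 20 4
f 19 1 21
f 19 21 20
f 20 21 22
f 20 22 4
f 21 1 2
f 21 2 22
f 22 2 3
f 22 3 4
f 24 23 27
f 24 27 25
f 25 27 28
f 25 28 26
f 27 23 29
f 27 29 28
f 28 29 30
f 28 30 26
f 29 23 31
f 29 31 30
f 30 31 32
f 30 32 26
f 31 23 33
f 31 33 32
f 32 33 34
f 32 34 26
f 33 23 35
f 33 35 34
f 34 35 36
f 34 36 26
f 35 23 37
f 35 37 36
f 36 37 38
f 36 38 26
f 37 23 39
f 37 39 38
f 38 39 40
f 38 40 26
f 39 23 24
f 39 24 40
f 40 24 25
f 40 25 26
f 42 41 45
f 42 45 43
f 43 45 46
f 43 46 44
f 45 41 47
f 45 47 46
f 46 47 48
f 46 48 44
f 47 41 49
f 47 49 48
f 48 49 50
f 48 50 44
f 49 41 51
f 49 51 50
f 50 51 52
f 50 52 44
f 51 41 53
f 51 53 52
f 52 53 54
f 52 54 44
f 53 41 55
f 53 55 54
f 54 55 56
f 54 56 44
f 55 41 57
f 55 57 56
f 56 57 58
f 56 58 44
f 57 41 59
f 57 59 58
f 58 59 60
f 58 60 44
f 59 41 61
f 59 61 60
f 60 61 62
f 60 62 44
f 61 41 63
f 61 63 62
f 62 63 64
f 62 64 44
f 63 41 65
f 63 65 64
f 64 65 66
f 64 66 44
f 65 41 67
f 65 67 66
f 66 67 68
f 66 68 44
f 67 41 69
f 67 69 68
f 68 69 70
f 68 70 44
f 69 41 71
f 69 71 70
f 70 71 72
f 70 72 44
f 71 41 42
f 71 42 72
f 72 42 43
f 72 43 44



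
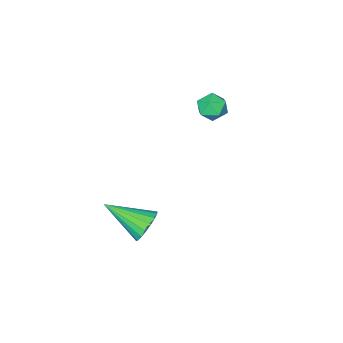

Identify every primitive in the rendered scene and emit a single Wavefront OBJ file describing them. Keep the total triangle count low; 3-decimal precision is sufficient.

v -2.181 -3.481 0.71
v -1.57 -3.291 1.005
v -1.97 -4.569 0.975
v -1.359 -4.379 1.27
v -1.968 -4.195 1.573
v -2.098 -3.523 1.409
v -1.442 -4.337 0.571
v -1.572 -3.665 0.407
v -1.113 -3.82 0.919
v -1.438 -3.732 1.537
v -2.102 -4.128 0.443
v -2.427 -4.04 1.061
v 3.028 -1.869 -2.174
v 3.43 -1.986 -2.809
v 3.992 -3.271 -1.306
v 3.615 -1.757 -2.644
v 3.684 -1.549 -2.386
v 3.623 -1.405 -2.086
v 3.445 -1.353 -1.804
v 3.183 -1.403 -1.595
v 2.891 -1.545 -1.501
v 2.627 -1.752 -1.54
v 2.441 -1.982 -1.705
v 2.372 -2.189 -1.963
v 2.433 -2.333 -2.263
v 2.611 -2.386 -2.545
v 2.873 -2.335 -2.754
v 3.165 -2.193 -2.848
f 1 12 6
f 1 6 2
f 1 2 8
f 1 8 11
f 1 11 12
f 2 6 10
f 6 12 5
f 12 11 3
f 11 8 7
f 8 2 9
f 4 10 5
f 4 5 3
f 4 3 7
f 4 7 9
f 4 9 10
f 5 10 6
f 3 5 12
f 7 3 11
f 9 7 8
f 10 9 2
f 14 13 16
f 14 16 15
f 16 13 17
f 16 17 15
f 17 13 18
f 17 18 15
f 18 13 19
f 18 19 15
f 19 13 20
f 19 20 15
f 20 13 21
f 20 21 15
f 21 13 22
f 21 22 15
f 22 13 23
f 22 23 15
f 23 13 24
f 23 24 15
f 24 13 25
f 24 25 15
f 25 13 26
f 25 26 15
f 26 13 27
f 26 27 15
f 27 13 28
f 27 28 15
f 28 13 14
f 28 14 15



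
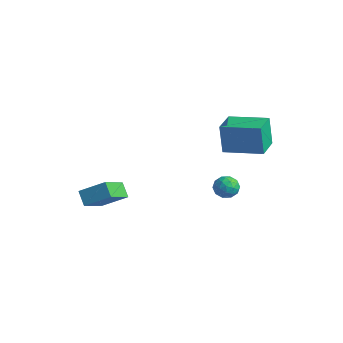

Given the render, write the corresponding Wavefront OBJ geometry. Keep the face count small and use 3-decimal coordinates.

v -2.178 -2.975 -4.741
v -1.648 -4.508 -3.791
v -2.87 -2.791 -4.058
v -2.34 -4.324 -3.108
v -1.1 -2.076 -3.892
v -0.57 -3.609 -2.942
v -1.792 -1.892 -3.209
v -1.262 -3.425 -2.259
v 1.427 2.423 -3.821
v 2.149 2.317 -3.976
v 1.551 1.783 -2.804
v 2.273 1.677 -2.959
v 2.027 2.358 -2.775
v 1.95 2.753 -3.404
v 1.75 1.347 -3.376
v 1.673 1.742 -4.005
v 2.349 1.652 -3.701
v 2.52 2.276 -3.33
v 1.18 1.824 -3.45
v 1.351 2.448 -3.079
v 1.777 2.426 -3.988
v 1.923 1.674 -2.792
v 1.778 2.074 -2.684
v 2.203 2.012 -2.775
v 1.66 2.682 -3.652
v 2.085 2.62 -3.743
v 2.013 2.644 -3.037
v 1.615 1.48 -3.037
v 2.04 1.418 -3.128
v 1.497 2.088 -4.005
v 1.922 2.026 -4.096
v 1.687 1.456 -3.743
v 2.319 1.973 -3.917
v 2.392 1.597 -3.319
v 2.084 1.403 -3.565
v 2.039 1.635 -3.934
v 2.42 2.34 -3.699
v 2.493 1.964 -3.101
v 2.348 2.364 -2.993
v 2.303 2.596 -3.363
v 2.537 1.949 -3.537
v 1.207 2.136 -3.679
v 1.28 1.76 -3.081
v 1.397 1.504 -3.417
v 1.352 1.736 -3.787
v 1.308 2.503 -3.461
v 1.381 2.127 -2.863
v 1.661 2.465 -2.846
v 1.616 2.697 -3.215
v 1.163 2.151 -3.243
v 2.098 1.541 -0.392
v 1.824 1.55 1.347
v 1.265 2.9 -0.53
v 0.992 2.909 1.209
v 3.928 2.691 -0.109
v 3.655 2.7 1.63
v 3.096 4.05 -0.247
v 2.822 4.059 1.492
f 2 4 1
f 5 2 1
f 1 4 3
f 3 5 1
f 2 8 4
f 6 2 5
f 6 8 2
f 4 8 3
f 7 5 3
f 3 8 7
f 7 6 5
f 8 6 7
f 9 46 25
f 46 20 49
f 25 49 14
f 46 49 25
f 9 25 21
f 25 14 26
f 21 26 10
f 25 26 21
f 9 21 30
f 21 10 31
f 30 31 16
f 21 31 30
f 9 30 42
f 30 16 45
f 42 45 19
f 30 45 42
f 9 42 46
f 42 19 50
f 46 50 20
f 42 50 46
f 10 26 37
f 26 14 40
f 37 40 18
f 26 40 37
f 14 49 27
f 49 20 48
f 27 48 13
f 49 48 27
f 20 50 47
f 50 19 43
f 47 43 11
f 50 43 47
f 19 45 44
f 45 16 32
f 44 32 15
f 45 32 44
f 16 31 36
f 31 10 33
f 36 33 17
f 31 33 36
f 12 38 24
f 38 18 39
f 24 39 13
f 38 39 24
f 12 24 22
f 24 13 23
f 22 23 11
f 24 23 22
f 12 22 29
f 22 11 28
f 29 28 15
f 22 28 29
f 12 29 34
f 29 15 35
f 34 35 17
f 29 35 34
f 12 34 38
f 34 17 41
f 38 41 18
f 34 41 38
f 13 39 27
f 39 18 40
f 27 40 14
f 39 40 27
f 11 23 47
f 23 13 48
f 47 48 20
f 23 48 47
f 15 28 44
f 28 11 43
f 44 43 19
f 28 43 44
f 17 35 36
f 35 15 32
f 36 32 16
f 35 32 36
f 18 41 37
f 41 17 33
f 37 33 10
f 41 33 37
f 52 54 51
f 55 52 51
f 51 54 53
f 53 55 51
f 52 58 54
f 56 52 55
f 56 58 52
f 54 58 53
f 57 55 53
f 53 58 57
f 57 56 55
f 58 56 57



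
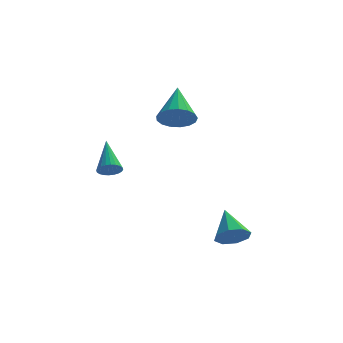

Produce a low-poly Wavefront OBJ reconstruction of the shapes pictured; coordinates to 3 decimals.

v -3.589 -1.22 -0.053
v -3.153 -1.382 0.258
v -3.831 0.22 1.033
v -3.054 -1.254 0.111
v -3.038 -1.121 -0.062
v -3.105 -1.003 -0.233
v -3.246 -0.918 -0.377
v -3.439 -0.879 -0.472
v -3.655 -0.892 -0.503
v -3.861 -0.955 -0.465
v -4.025 -1.058 -0.365
v -4.123 -1.186 -0.217
v -4.14 -1.319 -0.045
v -4.073 -1.437 0.126
v -3.932 -1.522 0.27
v -3.739 -1.561 0.365
v -3.523 -1.548 0.396
v -3.317 -1.485 0.358
v -0.926 2.264 1.596
v -0.027 2.261 1.622
v -0.954 3.996 2.784
v -0.119 2.498 1.274
v -0.396 2.682 1
v -0.794 2.77 0.863
v -1.223 2.742 0.893
v -1.584 2.605 1.085
v -1.794 2.39 1.393
v -1.805 2.146 1.748
v -1.615 1.929 2.068
v -1.267 1.789 2.28
v -0.841 1.758 2.335
v -0.435 1.843 2.221
v -0.141 2.024 1.964
v 1.536 -1.483 -3.766
v 1.959 -1.808 -3.156
v 1.184 -0.157 -2.814
v 2.309 -1.452 -3.524
v 2.206 -1.113 -4.033
v 1.711 -0.991 -4.386
v 1.114 -1.158 -4.376
v 0.764 -1.514 -4.008
v 0.867 -1.853 -3.499
v 1.362 -1.974 -3.146
f 2 1 4
f 2 4 3
f 4 1 5
f 4 5 3
f 5 1 6
f 5 6 3
f 6 1 7
f 6 7 3
f 7 1 8
f 7 8 3
f 8 1 9
f 8 9 3
f 9 1 10
f 9 10 3
f 10 1 11
f 10 11 3
f 11 1 12
f 11 12 3
f 12 1 13
f 12 13 3
f 13 1 14
f 13 14 3
f 14 1 15
f 14 15 3
f 15 1 16
f 15 16 3
f 16 1 17
f 16 17 3
f 17 1 18
f 17 18 3
f 18 1 2
f 18 2 3
f 20 19 22
f 20 22 21
f 22 19 23
f 22 23 21
f 23 19 24
f 23 24 21
f 24 19 25
f 24 25 21
f 25 19 26
f 25 26 21
f 26 19 27
f 26 27 21
f 27 19 28
f 27 28 21
f 28 19 29
f 28 29 21
f 29 19 30
f 29 30 21
f 30 19 31
f 30 31 21
f 31 19 32
f 31 32 21
f 32 19 33
f 32 33 21
f 33 19 20
f 33 20 21
f 35 34 37
f 35 37 36
f 37 34 38
f 37 38 36
f 38 34 39
f 38 39 36
f 39 34 40
f 39 40 36
f 40 34 41
f 40 41 36
f 41 34 42
f 41 42 36
f 42 34 43
f 42 43 36
f 43 34 35
f 43 35 36



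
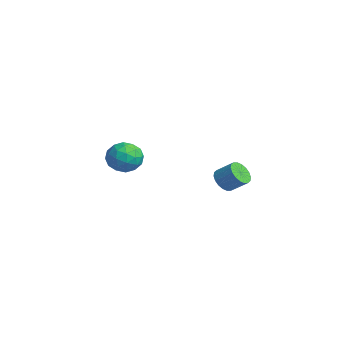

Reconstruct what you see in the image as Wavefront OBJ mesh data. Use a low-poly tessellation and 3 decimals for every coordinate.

v -3.569 -0.867 -2.075
v -2.745 -1.716 -1.735
v -4.895 -2.304 -2.445
v -4.071 -3.153 -2.105
v -4.556 -2.395 -1.266
v -3.736 -1.507 -1.037
v -3.904 -2.513 -3.143
v -3.084 -1.625 -2.914
v -2.952 -2.733 -2.395
v -3.355 -2.66 -1.235
v -4.285 -1.36 -2.945
v -4.688 -1.287 -1.785
v -3.04 -1.165 -1.872
v -4.6 -2.855 -2.308
v -4.885 -2.409 -1.815
v -4.401 -2.908 -1.615
v -3.623 -1.043 -1.462
v -3.139 -1.541 -1.262
v -4.204 -1.94 -0.987
v -4.501 -2.479 -2.918
v -4.017 -2.977 -2.718
v -3.239 -1.112 -2.565
v -2.755 -1.611 -2.365
v -3.436 -2.08 -3.193
v -2.678 -2.262 -2.06
v -3.458 -3.106 -2.278
v -3.359 -2.731 -2.888
v -2.877 -2.209 -2.753
v -2.915 -2.219 -1.379
v -3.695 -3.063 -1.596
v -3.98 -2.618 -1.103
v -3.498 -2.096 -0.969
v -3.037 -2.817 -1.767
v -3.945 -0.957 -2.584
v -4.725 -1.801 -2.801
v -4.142 -1.924 -3.211
v -3.66 -1.402 -3.077
v -4.182 -0.914 -1.902
v -4.962 -1.758 -2.12
v -4.763 -1.811 -1.427
v -4.281 -1.289 -1.292
v -4.603 -1.203 -2.413
v 3.414 1.348 -1.624
v 4.018 0.751 -1.651
v 4.77 1.474 -0.843
v 4.166 2.072 -0.816
v 4.11 0.977 -1.94
v 4.863 1.701 -1.132
v 4.065 1.277 -2.166
v 4.817 2 -1.358
v 3.89 1.591 -2.285
v 4.642 2.314 -1.477
v 3.621 1.856 -2.273
v 4.374 2.58 -1.465
v 3.311 2.022 -2.132
v 4.064 2.745 -1.324
v 3.022 2.053 -1.891
v 3.774 2.777 -1.083
v 2.81 1.946 -1.597
v 3.562 2.669 -0.789
v 2.717 1.719 -1.308
v 3.47 2.443 -0.5
v 2.763 1.42 -1.082
v 3.515 2.143 -0.274
v 2.938 1.106 -0.963
v 3.69 1.829 -0.155
v 3.206 0.84 -0.975
v 3.959 1.564 -0.167
v 3.516 0.675 -1.116
v 4.269 1.398 -0.308
v 3.806 0.643 -1.357
v 4.558 1.367 -0.549
f 1 38 17
f 38 12 41
f 17 41 6
f 38 41 17
f 1 17 13
f 17 6 18
f 13 18 2
f 17 18 13
f 1 13 22
f 13 2 23
f 22 23 8
f 13 23 22
f 1 22 34
f 22 8 37
f 34 37 11
f 22 37 34
f 1 34 38
f 34 11 42
f 38 42 12
f 34 42 38
f 2 18 29
f 18 6 32
f 29 32 10
f 18 32 29
f 6 41 19
f 41 12 40
f 19 40 5
f 41 40 19
f 12 42 39
f 42 11 35
f 39 35 3
f 42 35 39
f 11 37 36
f 37 8 24
f 36 24 7
f 37 24 36
f 8 23 28
f 23 2 25
f 28 25 9
f 23 25 28
f 4 30 16
f 30 10 31
f 16 31 5
f 30 31 16
f 4 16 14
f 16 5 15
f 14 15 3
f 16 15 14
f 4 14 21
f 14 3 20
f 21 20 7
f 14 20 21
f 4 21 26
f 21 7 27
f 26 27 9
f 21 27 26
f 4 26 30
f 26 9 33
f 30 33 10
f 26 33 30
f 5 31 19
f 31 10 32
f 19 32 6
f 31 32 19
f 3 15 39
f 15 5 40
f 39 40 12
f 15 40 39
f 7 20 36
f 20 3 35
f 36 35 11
f 20 35 36
f 9 27 28
f 27 7 24
f 28 24 8
f 27 24 28
f 10 33 29
f 33 9 25
f 29 25 2
f 33 25 29
f 44 43 47
f 44 47 45
f 45 47 48
f 45 48 46
f 47 43 49
f 47 49 48
f 48 49 50
f 48 50 46
f 49 43 51
f 49 51 50
f 50 51 52
f 50 52 46
f 51 43 53
f 51 53 52
f 52 53 54
f 52 54 46
f 53 43 55
f 53 55 54
f 54 55 56
f 54 56 46
f 55 43 57
f 55 57 56
f 56 57 58
f 56 58 46
f 57 43 59
f 57 59 58
f 58 59 60
f 58 60 46
f 59 43 61
f 59 61 60
f 60 61 62
f 60 62 46
f 61 43 63
f 61 63 62
f 62 63 64
f 62 64 46
f 63 43 65
f 63 65 64
f 64 65 66
f 64 66 46
f 65 43 67
f 65 67 66
f 66 67 68
f 66 68 46
f 67 43 69
f 67 69 68
f 68 69 70
f 68 70 46
f 69 43 71
f 69 71 70
f 70 71 72
f 70 72 46
f 71 43 44
f 71 44 72
f 72 44 45
f 72 45 46



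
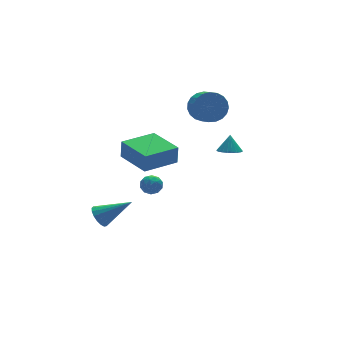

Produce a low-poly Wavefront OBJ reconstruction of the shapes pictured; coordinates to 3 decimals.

v -3.673 -5.189 2.423
v -3.606 -5.174 3.541
v -3.908 -3.011 2.408
v -3.841 -2.996 3.526
v -1.579 -4.964 2.294
v -1.512 -4.949 3.412
v -1.814 -2.786 2.279
v -1.747 -2.771 3.397
v -3.851 -0.268 -4.177
v -3.466 0.398 -4.194
v -2.269 -1.152 -2.983
v -3.677 0.426 -3.893
v -3.928 0.295 -3.658
v -4.162 0.035 -3.541
v -4.324 -0.295 -3.57
v -4.378 -0.619 -3.738
v -4.311 -0.862 -4.007
v -4.139 -0.969 -4.314
v -3.901 -0.916 -4.591
v -3.651 -0.714 -4.772
v -3.447 -0.41 -4.817
v -3.336 -0.074 -4.716
v -3.343 0.218 -4.491
v 3.137 -2.589 0.259
v 3.772 -2.325 0.014
v 3.383 -2.231 1.281
v 3.601 -2.1 -0.023
v 3.359 -1.95 -0.017
v 3.083 -1.898 0.03
v 2.815 -1.95 0.113
v 2.597 -2.1 0.218
v 2.461 -2.324 0.329
v 2.427 -2.588 0.429
v 2.502 -2.853 0.504
v 2.674 -3.077 0.541
v 2.916 -3.227 0.535
v 3.192 -3.28 0.488
v 3.459 -3.227 0.405
v 3.678 -3.078 0.3
v 3.814 -2.854 0.189
v 3.847 -2.589 0.089
v -0.123 1.504 -4.315
v 0.555 1.69 -4.267
v 0.025 0.75 -3.473
v 0.703 0.936 -3.425
v 0.199 1.387 -3.228
v 0.108 1.853 -3.748
v 0.472 0.587 -3.992
v 0.381 1.053 -4.512
v 0.923 1.123 -4.067
v 0.754 1.618 -3.595
v -0.174 0.822 -4.145
v -0.343 1.317 -3.673
v 0.203 1.663 -4.365
v 0.377 0.777 -3.375
v 0.081 1.042 -3.259
v 0.479 1.151 -3.231
v -0.06 1.759 -4.06
v 0.339 1.868 -4.032
v 0.129 1.69 -3.421
v 0.241 0.572 -3.708
v 0.64 0.681 -3.68
v 0.101 1.289 -4.509
v 0.499 1.398 -4.481
v 0.451 0.75 -4.319
v 0.818 1.439 -4.219
v 0.905 0.996 -3.724
v 0.769 0.791 -4.058
v 0.716 1.065 -4.364
v 0.718 1.73 -3.942
v 0.805 1.287 -3.447
v 0.509 1.552 -3.331
v 0.455 1.826 -3.637
v 0.935 1.397 -3.824
v -0.225 1.153 -4.293
v -0.138 0.71 -3.798
v 0.125 0.614 -4.103
v 0.071 0.888 -4.409
v -0.325 1.444 -4.016
v -0.238 1.001 -3.521
v -0.136 1.375 -3.376
v -0.189 1.649 -3.682
v -0.355 1.043 -3.916
v 3.841 1.295 1.562
v 4.444 1.625 2.369
v 4.303 0.676 2.864
v 3.699 0.345 2.058
v 4.042 1.752 2.497
v 3.901 0.803 2.992
v 3.605 1.8 2.464
v 3.464 0.851 2.959
v 3.209 1.76 2.275
v 3.068 0.811 2.77
v 2.922 1.64 1.963
v 2.781 0.691 2.458
v 2.794 1.46 1.582
v 2.653 0.511 2.077
v 2.847 1.252 1.197
v 2.705 0.302 1.692
v 3.071 1.051 0.875
v 2.93 0.101 1.37
v 3.429 0.892 0.673
v 3.288 -0.058 1.168
v 3.858 0.803 0.624
v 3.717 -0.147 1.119
v 4.284 0.798 0.737
v 4.142 -0.151 1.232
v 4.633 0.88 0.993
v 4.492 -0.069 1.488
v 4.845 1.033 1.348
v 4.704 0.084 1.843
v 4.884 1.232 1.739
v 4.743 0.283 2.235
v 4.742 1.441 2.101
v 4.601 0.492 2.596
f 2 4 1
f 5 2 1
f 1 4 3
f 3 5 1
f 2 8 4
f 6 2 5
f 6 8 2
f 4 8 3
f 7 5 3
f 3 8 7
f 7 6 5
f 8 6 7
f 10 9 12
f 10 12 11
f 12 9 13
f 12 13 11
f 13 9 14
f 13 14 11
f 14 9 15
f 14 15 11
f 15 9 16
f 15 16 11
f 16 9 17
f 16 17 11
f 17 9 18
f 17 18 11
f 18 9 19
f 18 19 11
f 19 9 20
f 19 20 11
f 20 9 21
f 20 21 11
f 21 9 22
f 21 22 11
f 22 9 23
f 22 23 11
f 23 9 10
f 23 10 11
f 25 24 27
f 25 27 26
f 27 24 28
f 27 28 26
f 28 24 29
f 28 29 26
f 29 24 30
f 29 30 26
f 30 24 31
f 30 31 26
f 31 24 32
f 31 32 26
f 32 24 33
f 32 33 26
f 33 24 34
f 33 34 26
f 34 24 35
f 34 35 26
f 35 24 36
f 35 36 26
f 36 24 37
f 36 37 26
f 37 24 38
f 37 38 26
f 38 24 39
f 38 39 26
f 39 24 40
f 39 40 26
f 40 24 41
f 40 41 26
f 41 24 25
f 41 25 26
f 42 79 58
f 79 53 82
f 58 82 47
f 79 82 58
f 42 58 54
f 58 47 59
f 54 59 43
f 58 59 54
f 42 54 63
f 54 43 64
f 63 64 49
f 54 64 63
f 42 63 75
f 63 49 78
f 75 78 52
f 63 78 75
f 42 75 79
f 75 52 83
f 79 83 53
f 75 83 79
f 43 59 70
f 59 47 73
f 70 73 51
f 59 73 70
f 47 82 60
f 82 53 81
f 60 81 46
f 82 81 60
f 53 83 80
f 83 52 76
f 80 76 44
f 83 76 80
f 52 78 77
f 78 49 65
f 77 65 48
f 78 65 77
f 49 64 69
f 64 43 66
f 69 66 50
f 64 66 69
f 45 71 57
f 71 51 72
f 57 72 46
f 71 72 57
f 45 57 55
f 57 46 56
f 55 56 44
f 57 56 55
f 45 55 62
f 55 44 61
f 62 61 48
f 55 61 62
f 45 62 67
f 62 48 68
f 67 68 50
f 62 68 67
f 45 67 71
f 67 50 74
f 71 74 51
f 67 74 71
f 46 72 60
f 72 51 73
f 60 73 47
f 72 73 60
f 44 56 80
f 56 46 81
f 80 81 53
f 56 81 80
f 48 61 77
f 61 44 76
f 77 76 52
f 61 76 77
f 50 68 69
f 68 48 65
f 69 65 49
f 68 65 69
f 51 74 70
f 74 50 66
f 70 66 43
f 74 66 70
f 85 84 88
f 85 88 86
f 86 88 89
f 86 89 87
f 88 84 90
f 88 90 89
f 89 90 91
f 89 91 87
f 90 84 92
f 90 92 91
f 91 92 93
f 91 93 87
f 92 84 94
f 92 94 93
f 93 94 95
f 93 95 87
f 94 84 96
f 94 96 95
f 95 96 97
f 95 97 87
f 96 84 98
f 96 98 97
f 97 98 99
f 97 99 87
f 98 84 100
f 98 100 99
f 99 100 101
f 99 101 87
f 100 84 102
f 100 102 101
f 101 102 103
f 101 103 87
f 102 84 104
f 102 104 103
f 103 104 105
f 103 105 87
f 104 84 106
f 104 106 105
f 105 106 107
f 105 107 87
f 106 84 108
f 106 108 107
f 107 108 109
f 107 109 87
f 108 84 110
f 108 110 109
f 109 110 111
f 109 111 87
f 110 84 112
f 110 112 111
f 111 112 113
f 111 113 87
f 112 84 114
f 112 114 113
f 113 114 115
f 113 115 87
f 114 84 85
f 114 85 115
f 115 85 86
f 115 86 87



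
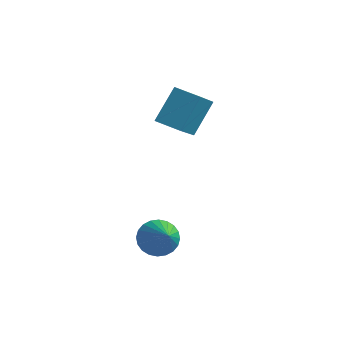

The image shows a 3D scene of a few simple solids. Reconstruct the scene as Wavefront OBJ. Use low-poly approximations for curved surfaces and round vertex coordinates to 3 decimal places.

v 0.549 -1.295 -3.459
v 1.355 -0.96 -3.882
v 1.751 -2.445 -2.081
v 1.298 -0.699 -3.614
v 1.127 -0.528 -3.323
v 0.868 -0.474 -3.052
v 0.561 -0.545 -2.843
v 0.252 -0.731 -2.728
v -0.012 -1.002 -2.724
v -0.191 -1.318 -2.832
v -0.257 -1.63 -3.035
v -0.2 -1.891 -3.303
v -0.029 -2.062 -3.594
v 0.229 -2.116 -3.865
v 0.537 -2.044 -4.074
v 0.846 -1.859 -4.189
v 1.11 -1.588 -4.193
v 1.289 -1.272 -4.086
v -1.694 3.454 0.31
v -1.462 1.851 1.615
v -1.439 4.76 1.869
v -1.207 3.157 3.174
v -0.373 3.463 0.086
v -0.141 1.86 1.391
v -0.118 4.769 1.645
v 0.114 3.166 2.95
f 2 1 4
f 2 4 3
f 4 1 5
f 4 5 3
f 5 1 6
f 5 6 3
f 6 1 7
f 6 7 3
f 7 1 8
f 7 8 3
f 8 1 9
f 8 9 3
f 9 1 10
f 9 10 3
f 10 1 11
f 10 11 3
f 11 1 12
f 11 12 3
f 12 1 13
f 12 13 3
f 13 1 14
f 13 14 3
f 14 1 15
f 14 15 3
f 15 1 16
f 15 16 3
f 16 1 17
f 16 17 3
f 17 1 18
f 17 18 3
f 18 1 2
f 18 2 3
f 20 22 19
f 23 20 19
f 19 22 21
f 21 23 19
f 20 26 22
f 24 20 23
f 24 26 20
f 22 26 21
f 25 23 21
f 21 26 25
f 25 24 23
f 26 24 25



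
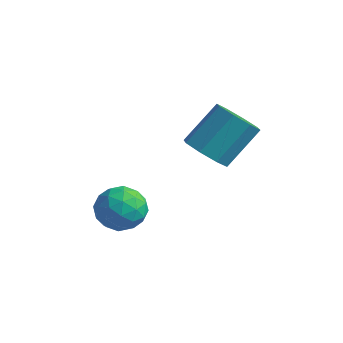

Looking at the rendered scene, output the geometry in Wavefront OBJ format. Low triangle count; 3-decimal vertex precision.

v -0.939 -2.371 0.194
v -0.013 -2.649 -0.441
v -1.707 -4.031 -0.199
v -0.781 -4.309 -0.834
v -0.689 -4.221 0.316
v -0.214 -3.195 0.559
v -1.506 -3.485 -1.199
v -1.031 -2.459 -0.956
v -0.363 -3.338 -1.301
v 0.141 -3.793 -0.366
v -1.861 -2.887 -0.274
v -1.357 -3.342 0.661
v -0.408 -2.364 -0.089
v -1.312 -4.316 -0.551
v -1.258 -4.264 0.125
v -0.713 -4.428 -0.248
v -0.527 -2.685 0.498
v 0.018 -2.849 0.125
v -0.38 -3.773 0.57
v -1.738 -3.831 -0.765
v -1.193 -3.995 -1.138
v -1.007 -2.252 -0.392
v -0.462 -2.416 -0.765
v -1.34 -2.907 -1.21
v -0.07 -2.932 -0.968
v -0.522 -3.908 -1.199
v -0.948 -3.424 -1.413
v -0.668 -2.821 -1.271
v 0.227 -3.2 -0.418
v -0.225 -4.176 -0.649
v -0.171 -4.124 0.027
v 0.108 -3.521 0.17
v 0.021 -3.605 -0.924
v -1.495 -2.504 0.009
v -1.947 -3.48 -0.222
v -1.828 -3.159 -0.81
v -1.549 -2.556 -0.667
v -1.198 -2.772 0.559
v -1.65 -3.748 0.328
v -1.052 -3.859 0.631
v -0.772 -3.256 0.773
v -1.741 -3.075 0.284
v 1.663 -1.171 2.892
v 2.661 -1.071 2.493
v 3.135 0.411 4.048
v 2.137 0.311 4.448
v 2.129 -0.54 2.149
v 2.602 0.942 3.705
v 1.323 -0.379 2.241
v 1.797 1.103 3.797
v 0.717 -0.682 2.715
v 1.191 0.8 4.27
v 0.665 -1.271 3.292
v 1.139 0.211 4.847
v 1.198 -1.802 3.635
v 1.671 -0.32 5.191
v 2.003 -1.963 3.543
v 2.477 -0.481 5.099
v 2.609 -1.66 3.07
v 3.083 -0.178 4.625
f 1 38 17
f 38 12 41
f 17 41 6
f 38 41 17
f 1 17 13
f 17 6 18
f 13 18 2
f 17 18 13
f 1 13 22
f 13 2 23
f 22 23 8
f 13 23 22
f 1 22 34
f 22 8 37
f 34 37 11
f 22 37 34
f 1 34 38
f 34 11 42
f 38 42 12
f 34 42 38
f 2 18 29
f 18 6 32
f 29 32 10
f 18 32 29
f 6 41 19
f 41 12 40
f 19 40 5
f 41 40 19
f 12 42 39
f 42 11 35
f 39 35 3
f 42 35 39
f 11 37 36
f 37 8 24
f 36 24 7
f 37 24 36
f 8 23 28
f 23 2 25
f 28 25 9
f 23 25 28
f 4 30 16
f 30 10 31
f 16 31 5
f 30 31 16
f 4 16 14
f 16 5 15
f 14 15 3
f 16 15 14
f 4 14 21
f 14 3 20
f 21 20 7
f 14 20 21
f 4 21 26
f 21 7 27
f 26 27 9
f 21 27 26
f 4 26 30
f 26 9 33
f 30 33 10
f 26 33 30
f 5 31 19
f 31 10 32
f 19 32 6
f 31 32 19
f 3 15 39
f 15 5 40
f 39 40 12
f 15 40 39
f 7 20 36
f 20 3 35
f 36 35 11
f 20 35 36
f 9 27 28
f 27 7 24
f 28 24 8
f 27 24 28
f 10 33 29
f 33 9 25
f 29 25 2
f 33 25 29
f 44 43 47
f 44 47 45
f 45 47 48
f 45 48 46
f 47 43 49
f 47 49 48
f 48 49 50
f 48 50 46
f 49 43 51
f 49 51 50
f 50 51 52
f 50 52 46
f 51 43 53
f 51 53 52
f 52 53 54
f 52 54 46
f 53 43 55
f 53 55 54
f 54 55 56
f 54 56 46
f 55 43 57
f 55 57 56
f 56 57 58
f 56 58 46
f 57 43 59
f 57 59 58
f 58 59 60
f 58 60 46
f 59 43 44
f 59 44 60
f 60 44 45
f 60 45 46



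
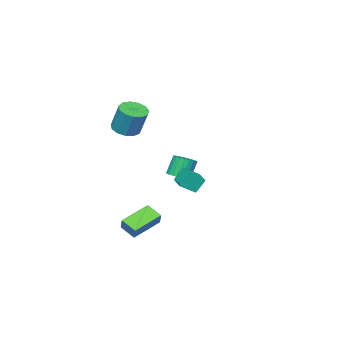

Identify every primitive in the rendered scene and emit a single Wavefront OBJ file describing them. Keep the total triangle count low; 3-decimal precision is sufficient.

v 1.052 -2.556 2.923
v 1.956 -2.381 2.795
v 2.052 -1.609 4.529
v 1.148 -1.784 4.657
v 1.699 -1.959 2.622
v 1.794 -1.187 4.355
v 1.235 -1.727 2.544
v 1.331 -0.955 4.277
v 0.714 -1.758 2.586
v 0.81 -0.986 4.32
v 0.3 -2.042 2.736
v 0.396 -1.27 4.469
v 0.125 -2.49 2.945
v 0.221 -1.717 4.678
v 0.244 -2.958 3.147
v 0.34 -2.186 4.881
v 0.62 -3.299 3.278
v 0.716 -2.527 5.012
v 1.133 -3.404 3.297
v 1.229 -2.632 5.03
v 1.62 -3.24 3.196
v 1.716 -2.468 4.93
v 1.927 -2.859 3.01
v 2.023 -2.086 4.743
v 2.894 -1.221 -4.323
v 1.012 -0.928 -3.565
v 2.821 -0.203 -4.896
v 0.939 0.089 -4.138
v 3.301 -0.729 -3.502
v 1.419 -0.437 -2.744
v 3.228 0.288 -4.075
v 1.346 0.581 -3.317
v -2.708 -1.821 -1.898
v -2.019 -1.643 -1.606
v -2.602 -1.58 -0.269
v -3.292 -1.759 -0.562
v -2.129 -1.37 -1.666
v -2.713 -1.308 -0.33
v -2.327 -1.166 -1.763
v -2.911 -1.104 -0.426
v -2.583 -1.062 -1.879
v -3.167 -0.999 -0.543
v -2.859 -1.073 -1.999
v -3.443 -1.01 -0.662
v -3.111 -1.198 -2.104
v -3.695 -1.136 -0.767
v -3.302 -1.418 -2.177
v -3.886 -1.356 -0.84
v -3.403 -1.7 -2.207
v -3.987 -1.637 -0.871
v -3.398 -2 -2.191
v -3.981 -1.937 -0.854
v -3.287 -2.272 -2.13
v -3.871 -2.21 -0.794
v -3.089 -2.476 -2.034
v -3.673 -2.414 -0.697
v -2.833 -2.581 -1.917
v -3.417 -2.518 -0.581
v -2.557 -2.57 -1.798
v -3.141 -2.507 -0.461
v -2.305 -2.444 -1.693
v -2.889 -2.382 -0.356
v -2.114 -2.224 -1.62
v -2.698 -2.162 -0.283
v -2.013 -1.943 -1.589
v -2.597 -1.88 -0.253
v 0.791 2.39 -0.598
v 0.311 2.692 0.297
v 1.549 3.519 -0.573
v 1.069 3.821 0.322
v 1.591 1.839 0.018
v 1.111 2.141 0.913
v 2.349 2.968 0.043
v 1.869 3.27 0.938
f 2 1 5
f 2 5 3
f 3 5 6
f 3 6 4
f 5 1 7
f 5 7 6
f 6 7 8
f 6 8 4
f 7 1 9
f 7 9 8
f 8 9 10
f 8 10 4
f 9 1 11
f 9 11 10
f 10 11 12
f 10 12 4
f 11 1 13
f 11 13 12
f 12 13 14
f 12 14 4
f 13 1 15
f 13 15 14
f 14 15 16
f 14 16 4
f 15 1 17
f 15 17 16
f 16 17 18
f 16 18 4
f 17 1 19
f 17 19 18
f 18 19 20
f 18 20 4
f 19 1 21
f 19 21 20
f 20 21 22
f 20 22 4
f 21 1 23
f 21 23 22
f 22 23 24
f 22 24 4
f 23 1 2
f 23 2 24
f 24 2 3
f 24 3 4
f 26 28 25
f 29 26 25
f 25 28 27
f 27 29 25
f 26 32 28
f 30 26 29
f 30 32 26
f 28 32 27
f 31 29 27
f 27 32 31
f 31 30 29
f 32 30 31
f 34 33 37
f 34 37 35
f 35 37 38
f 35 38 36
f 37 33 39
f 37 39 38
f 38 39 40
f 38 40 36
f 39 33 41
f 39 41 40
f 40 41 42
f 40 42 36
f 41 33 43
f 41 43 42
f 42 43 44
f 42 44 36
f 43 33 45
f 43 45 44
f 44 45 46
f 44 46 36
f 45 33 47
f 45 47 46
f 46 47 48
f 46 48 36
f 47 33 49
f 47 49 48
f 48 49 50
f 48 50 36
f 49 33 51
f 49 51 50
f 50 51 52
f 50 52 36
f 51 33 53
f 51 53 52
f 52 53 54
f 52 54 36
f 53 33 55
f 53 55 54
f 54 55 56
f 54 56 36
f 55 33 57
f 55 57 56
f 56 57 58
f 56 58 36
f 57 33 59
f 57 59 58
f 58 59 60
f 58 60 36
f 59 33 61
f 59 61 60
f 60 61 62
f 60 62 36
f 61 33 63
f 61 63 62
f 62 63 64
f 62 64 36
f 63 33 65
f 63 65 64
f 64 65 66
f 64 66 36
f 65 33 34
f 65 34 66
f 66 34 35
f 66 35 36
f 68 70 67
f 71 68 67
f 67 70 69
f 69 71 67
f 68 74 70
f 72 68 71
f 72 74 68
f 70 74 69
f 73 71 69
f 69 74 73
f 73 72 71
f 74 72 73

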